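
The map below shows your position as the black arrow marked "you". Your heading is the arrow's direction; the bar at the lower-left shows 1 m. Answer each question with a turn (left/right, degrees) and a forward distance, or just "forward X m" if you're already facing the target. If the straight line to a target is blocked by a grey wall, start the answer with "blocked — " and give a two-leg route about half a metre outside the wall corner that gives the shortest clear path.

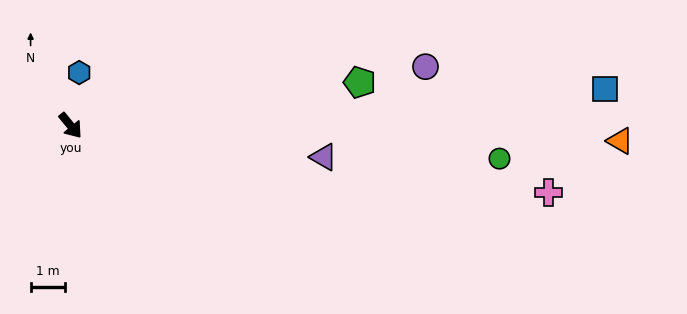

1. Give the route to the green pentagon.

turn left 59°, forward 8.4 m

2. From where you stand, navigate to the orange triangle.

turn left 49°, forward 15.8 m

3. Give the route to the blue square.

turn left 55°, forward 15.4 m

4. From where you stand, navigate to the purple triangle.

turn left 44°, forward 7.4 m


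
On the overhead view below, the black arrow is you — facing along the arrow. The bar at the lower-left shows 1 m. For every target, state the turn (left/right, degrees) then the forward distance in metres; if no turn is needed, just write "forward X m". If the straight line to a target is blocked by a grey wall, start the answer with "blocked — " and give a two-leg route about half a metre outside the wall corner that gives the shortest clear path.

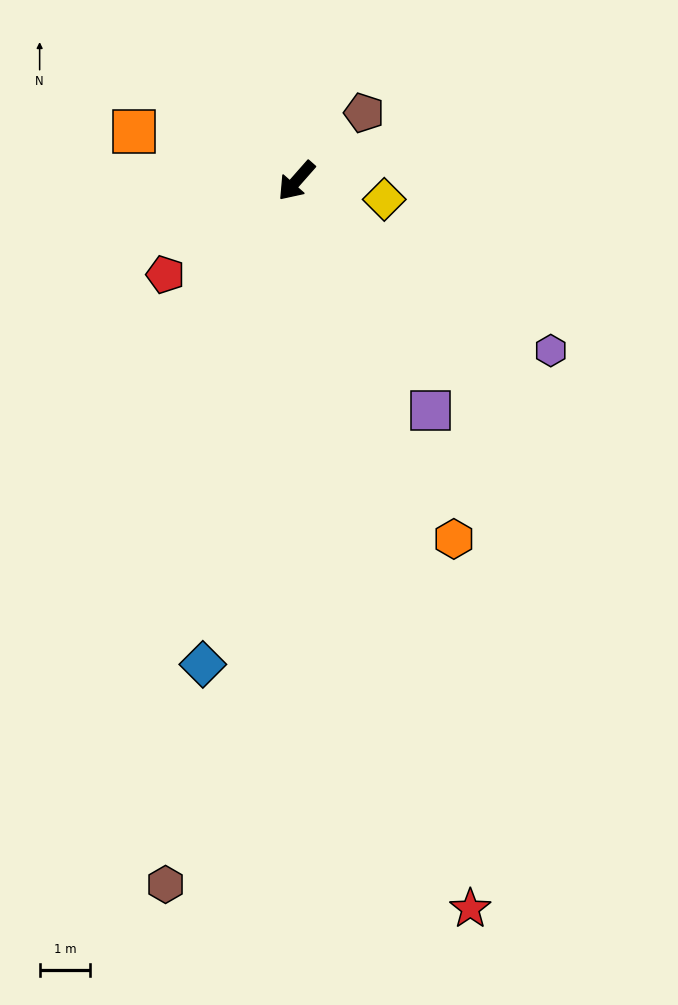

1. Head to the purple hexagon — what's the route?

turn left 98°, forward 6.0 m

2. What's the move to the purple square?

turn left 72°, forward 5.3 m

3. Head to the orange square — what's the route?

turn right 65°, forward 3.4 m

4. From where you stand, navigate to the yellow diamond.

turn left 119°, forward 1.8 m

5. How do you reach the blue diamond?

turn left 30°, forward 9.7 m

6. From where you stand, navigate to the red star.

turn left 55°, forward 14.8 m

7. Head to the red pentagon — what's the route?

turn right 13°, forward 3.2 m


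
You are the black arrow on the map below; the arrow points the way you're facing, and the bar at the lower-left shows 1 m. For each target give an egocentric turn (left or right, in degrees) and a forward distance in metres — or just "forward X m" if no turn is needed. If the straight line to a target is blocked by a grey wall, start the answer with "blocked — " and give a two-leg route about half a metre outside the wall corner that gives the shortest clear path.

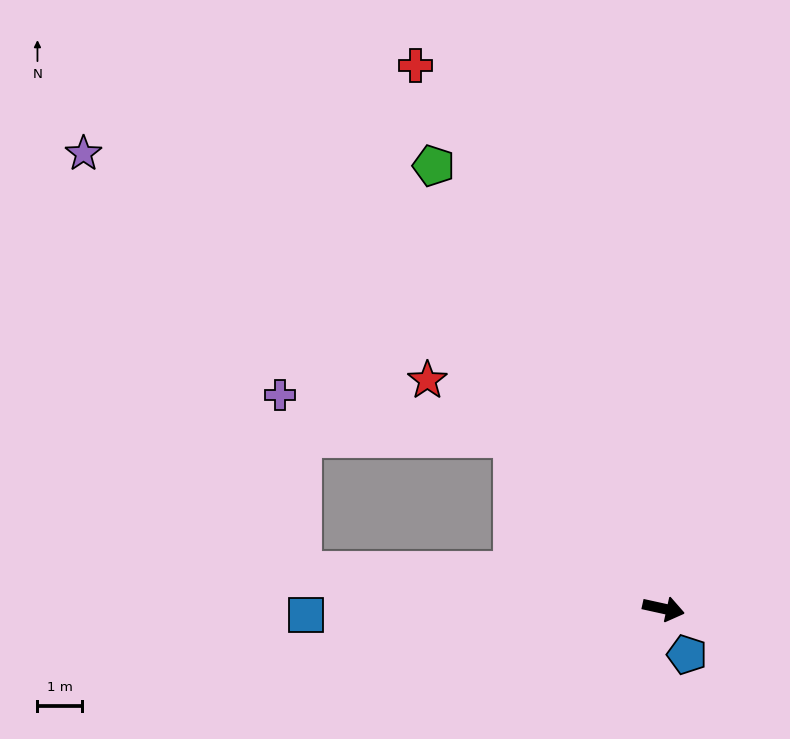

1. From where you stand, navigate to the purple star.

blocked — turn right 174°, forward 8.1 m, then turn right 56°, forward 10.6 m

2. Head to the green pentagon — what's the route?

turn left 130°, forward 11.2 m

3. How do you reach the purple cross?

blocked — turn left 144°, forward 5.1 m, then turn left 38°, forward 5.3 m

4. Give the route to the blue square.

turn right 166°, forward 8.0 m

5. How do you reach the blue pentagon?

turn right 51°, forward 1.2 m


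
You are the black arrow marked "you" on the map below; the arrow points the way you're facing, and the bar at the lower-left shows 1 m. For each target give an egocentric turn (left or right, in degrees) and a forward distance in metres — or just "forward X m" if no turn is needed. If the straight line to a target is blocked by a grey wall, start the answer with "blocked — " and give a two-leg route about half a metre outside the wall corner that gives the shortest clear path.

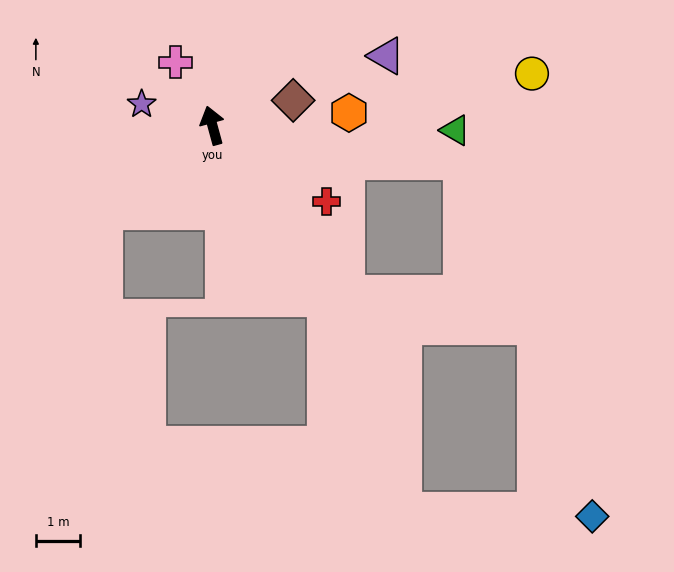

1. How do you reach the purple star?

turn left 58°, forward 1.7 m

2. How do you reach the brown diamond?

turn right 88°, forward 1.9 m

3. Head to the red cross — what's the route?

turn right 139°, forward 3.1 m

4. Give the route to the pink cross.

turn left 15°, forward 1.7 m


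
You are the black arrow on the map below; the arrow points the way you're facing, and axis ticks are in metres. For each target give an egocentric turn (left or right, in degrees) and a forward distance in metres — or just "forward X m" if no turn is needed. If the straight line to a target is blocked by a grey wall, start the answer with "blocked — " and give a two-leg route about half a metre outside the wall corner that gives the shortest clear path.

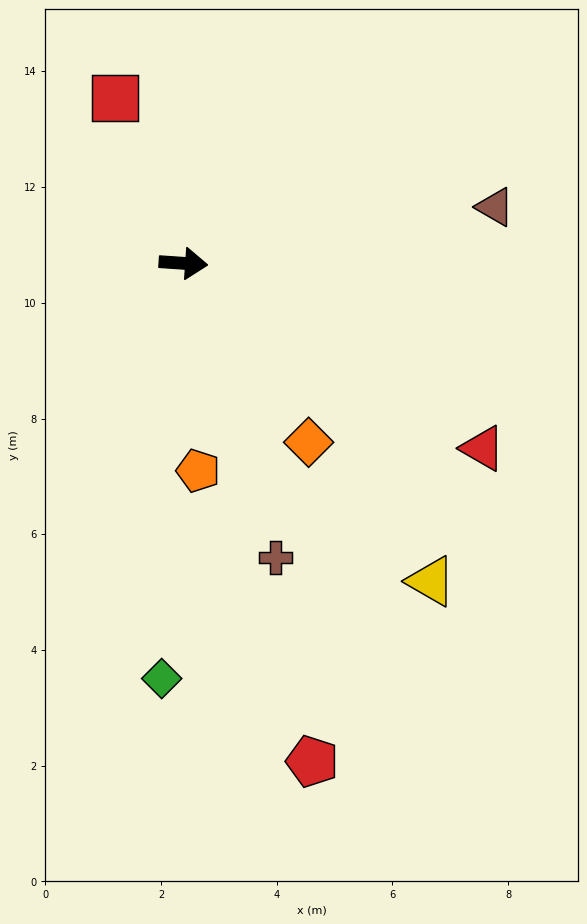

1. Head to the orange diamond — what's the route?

turn right 51°, forward 3.8 m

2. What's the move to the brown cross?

turn right 69°, forward 5.3 m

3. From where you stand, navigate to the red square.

turn left 116°, forward 3.1 m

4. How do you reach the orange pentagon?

turn right 82°, forward 3.6 m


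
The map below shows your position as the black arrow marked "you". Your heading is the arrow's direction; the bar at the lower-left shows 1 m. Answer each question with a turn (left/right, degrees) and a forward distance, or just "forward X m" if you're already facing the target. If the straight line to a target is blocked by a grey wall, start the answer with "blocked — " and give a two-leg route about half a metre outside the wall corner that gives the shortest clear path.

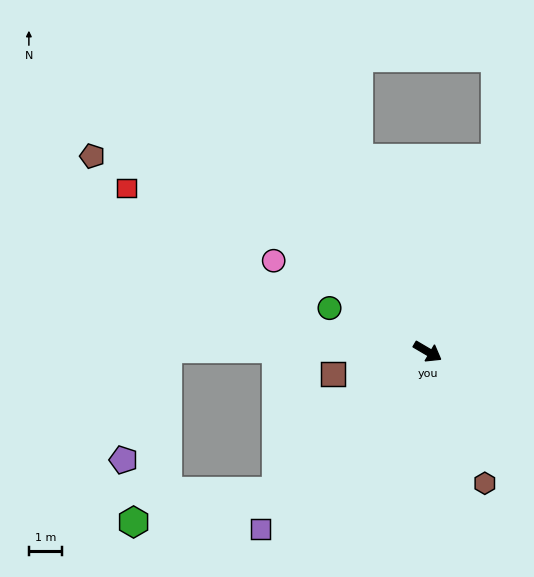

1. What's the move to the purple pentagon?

blocked — turn right 150°, forward 7.8 m, then turn left 69°, forward 3.6 m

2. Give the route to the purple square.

turn right 103°, forward 7.3 m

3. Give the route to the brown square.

turn right 136°, forward 2.9 m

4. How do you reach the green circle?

turn right 173°, forward 3.2 m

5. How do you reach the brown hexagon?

turn right 36°, forward 4.3 m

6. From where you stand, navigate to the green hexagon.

blocked — turn right 107°, forward 6.2 m, then turn right 30°, forward 4.4 m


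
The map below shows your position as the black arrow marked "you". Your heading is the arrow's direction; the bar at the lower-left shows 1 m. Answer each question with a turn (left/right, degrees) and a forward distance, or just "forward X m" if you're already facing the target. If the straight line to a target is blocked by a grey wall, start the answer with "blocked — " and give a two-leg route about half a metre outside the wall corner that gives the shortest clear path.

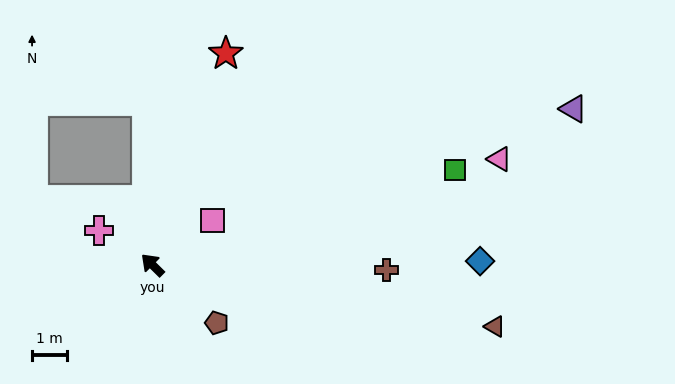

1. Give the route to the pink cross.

turn left 12°, forward 1.8 m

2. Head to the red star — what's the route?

turn right 65°, forward 6.4 m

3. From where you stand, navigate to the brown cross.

turn right 137°, forward 6.7 m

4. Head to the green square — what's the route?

turn right 118°, forward 9.1 m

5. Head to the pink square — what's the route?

turn right 99°, forward 2.1 m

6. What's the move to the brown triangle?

turn right 146°, forward 10.0 m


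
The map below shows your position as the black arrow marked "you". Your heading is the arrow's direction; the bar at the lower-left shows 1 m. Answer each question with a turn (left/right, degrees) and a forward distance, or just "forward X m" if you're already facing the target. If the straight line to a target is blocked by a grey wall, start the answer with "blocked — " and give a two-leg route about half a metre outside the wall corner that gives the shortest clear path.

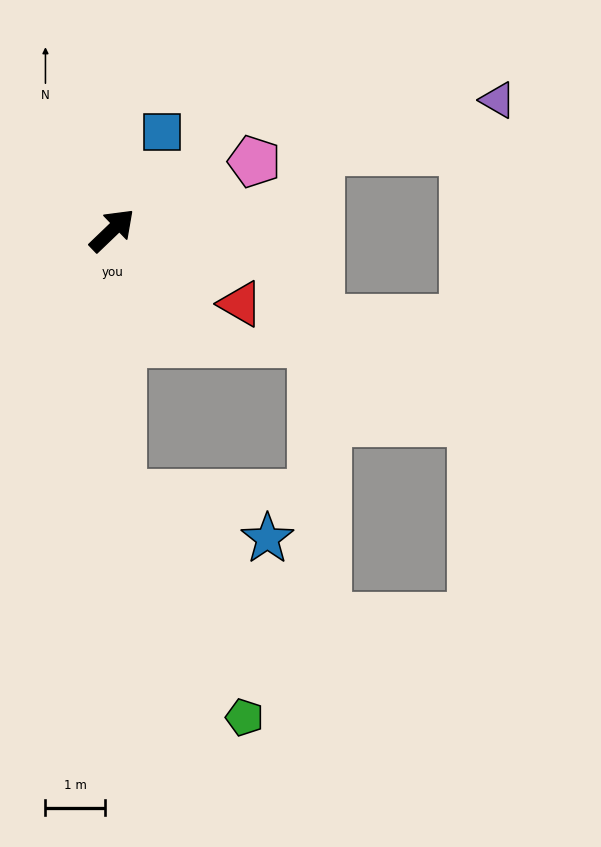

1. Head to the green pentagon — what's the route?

blocked — turn right 132°, forward 4.4 m, then turn left 27°, forward 4.2 m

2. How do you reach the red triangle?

turn right 74°, forward 2.5 m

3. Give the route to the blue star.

blocked — turn right 132°, forward 4.4 m, then turn left 72°, forward 2.6 m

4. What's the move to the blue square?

turn left 19°, forward 1.8 m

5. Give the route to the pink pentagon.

turn right 18°, forward 2.6 m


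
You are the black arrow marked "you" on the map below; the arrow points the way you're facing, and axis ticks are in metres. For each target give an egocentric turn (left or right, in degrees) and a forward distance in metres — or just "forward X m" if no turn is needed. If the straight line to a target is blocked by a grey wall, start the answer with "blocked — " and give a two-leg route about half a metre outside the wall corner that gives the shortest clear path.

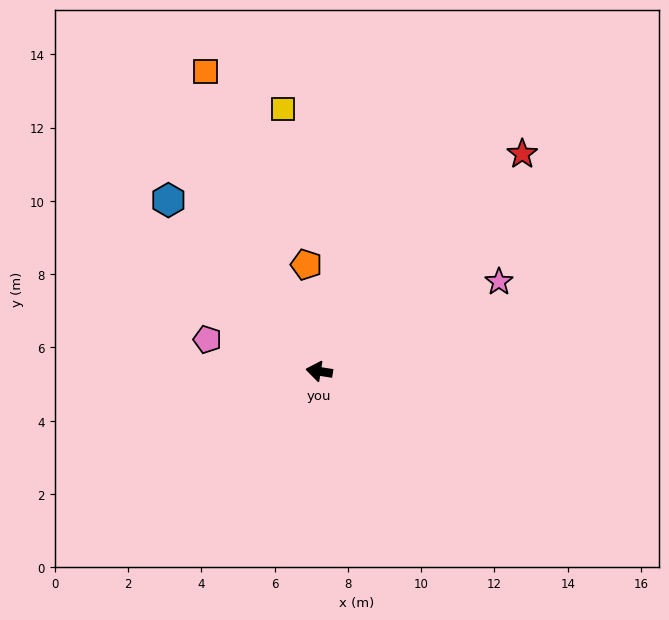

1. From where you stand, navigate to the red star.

turn right 124°, forward 8.1 m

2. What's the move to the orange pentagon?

turn right 74°, forward 2.9 m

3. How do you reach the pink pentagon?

turn right 7°, forward 3.2 m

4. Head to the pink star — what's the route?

turn right 145°, forward 5.5 m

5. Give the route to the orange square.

turn right 60°, forward 8.7 m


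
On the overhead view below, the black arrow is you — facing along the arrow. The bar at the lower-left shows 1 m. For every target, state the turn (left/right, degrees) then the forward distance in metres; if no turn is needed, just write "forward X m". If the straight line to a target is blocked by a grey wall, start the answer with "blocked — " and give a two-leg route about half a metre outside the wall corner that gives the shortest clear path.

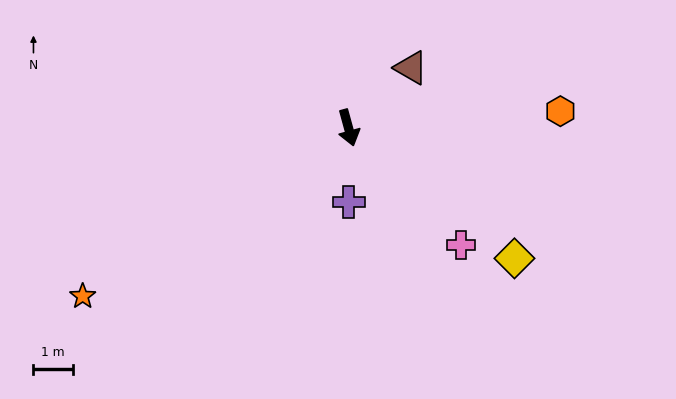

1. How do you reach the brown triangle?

turn left 119°, forward 2.2 m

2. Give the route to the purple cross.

turn right 15°, forward 1.9 m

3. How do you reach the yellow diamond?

turn left 37°, forward 5.4 m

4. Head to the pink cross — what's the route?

turn left 29°, forward 4.1 m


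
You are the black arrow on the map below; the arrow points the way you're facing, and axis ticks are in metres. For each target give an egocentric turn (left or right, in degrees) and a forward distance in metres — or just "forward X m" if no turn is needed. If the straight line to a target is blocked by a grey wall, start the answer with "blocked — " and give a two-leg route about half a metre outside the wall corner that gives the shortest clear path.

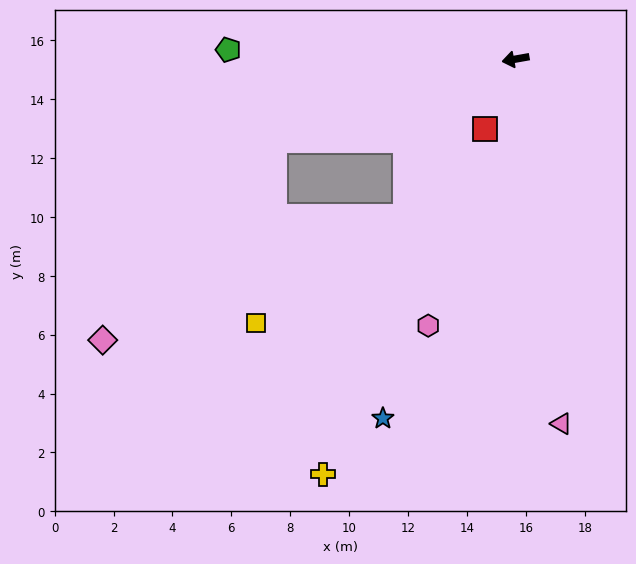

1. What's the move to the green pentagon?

turn right 12°, forward 9.8 m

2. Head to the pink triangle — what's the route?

turn left 87°, forward 12.5 m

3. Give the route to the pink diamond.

blocked — turn left 9°, forward 8.6 m, then turn left 30°, forward 8.9 m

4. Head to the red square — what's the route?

turn left 56°, forward 2.6 m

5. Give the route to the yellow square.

blocked — turn left 9°, forward 8.6 m, then turn left 65°, forward 6.2 m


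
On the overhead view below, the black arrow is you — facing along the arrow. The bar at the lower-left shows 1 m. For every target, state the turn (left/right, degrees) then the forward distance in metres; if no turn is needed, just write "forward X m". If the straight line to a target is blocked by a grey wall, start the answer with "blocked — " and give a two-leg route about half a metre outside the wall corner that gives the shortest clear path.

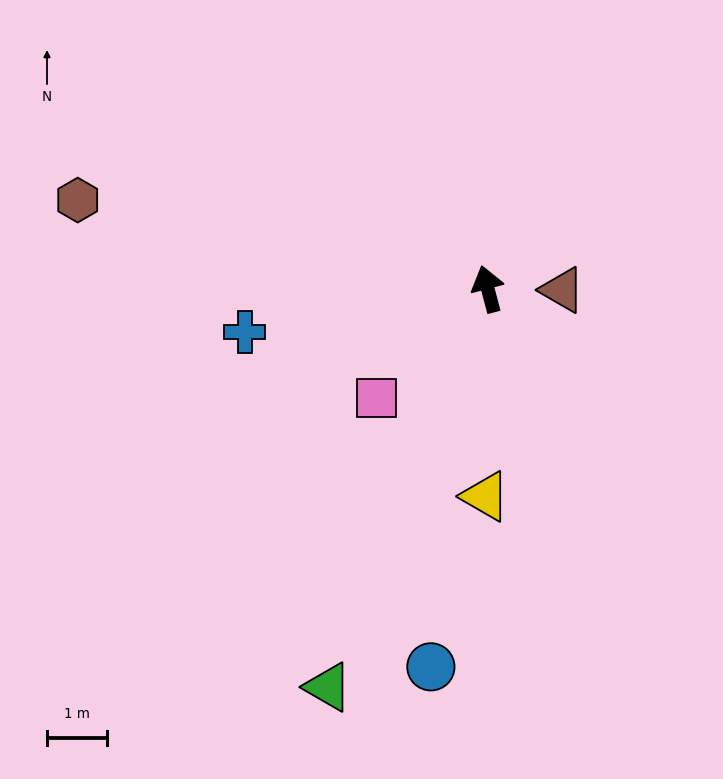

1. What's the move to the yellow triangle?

turn left 165°, forward 3.4 m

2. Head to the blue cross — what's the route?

turn left 85°, forward 4.1 m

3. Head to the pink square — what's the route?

turn left 120°, forward 2.6 m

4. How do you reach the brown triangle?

turn right 106°, forward 1.2 m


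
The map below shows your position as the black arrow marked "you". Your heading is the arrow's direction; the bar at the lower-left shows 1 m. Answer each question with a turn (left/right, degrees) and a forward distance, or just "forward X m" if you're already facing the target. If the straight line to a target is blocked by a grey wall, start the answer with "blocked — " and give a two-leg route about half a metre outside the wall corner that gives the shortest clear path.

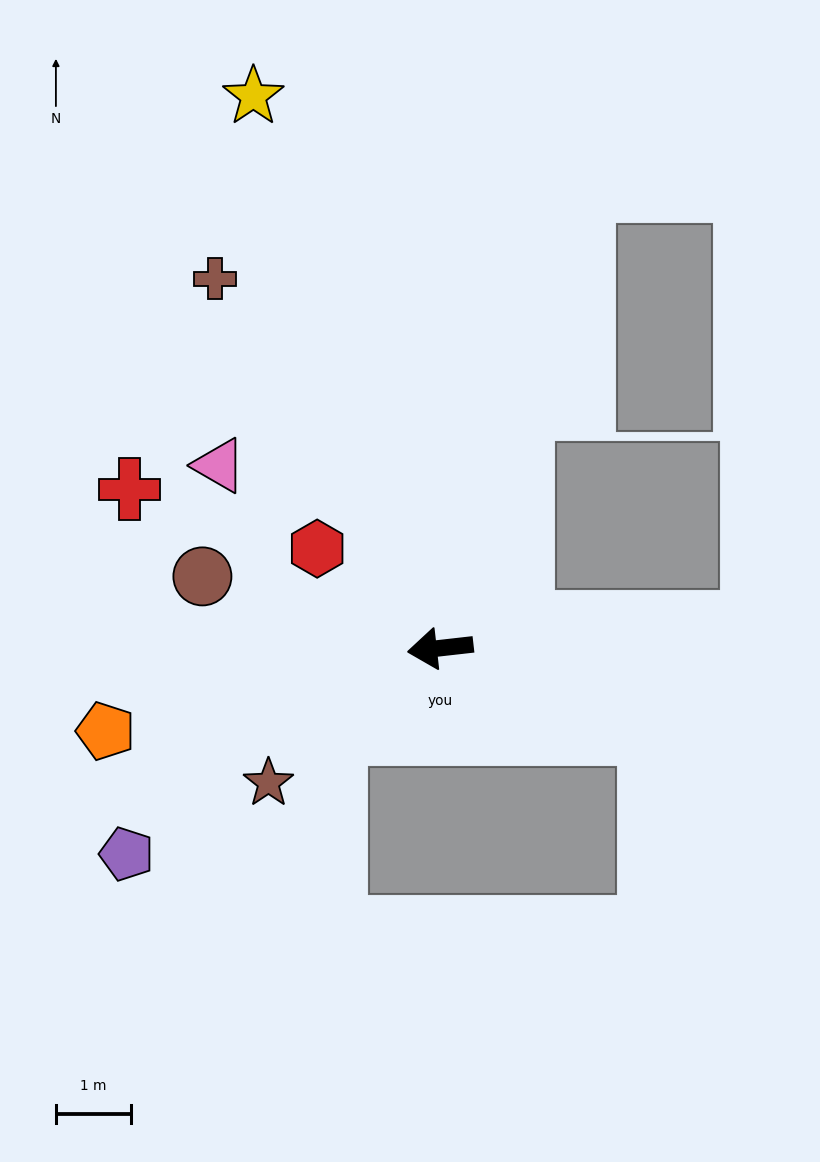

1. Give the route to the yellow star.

turn right 78°, forward 7.8 m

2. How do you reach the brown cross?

turn right 65°, forward 5.8 m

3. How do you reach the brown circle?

turn right 23°, forward 3.3 m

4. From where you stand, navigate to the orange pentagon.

turn left 7°, forward 4.6 m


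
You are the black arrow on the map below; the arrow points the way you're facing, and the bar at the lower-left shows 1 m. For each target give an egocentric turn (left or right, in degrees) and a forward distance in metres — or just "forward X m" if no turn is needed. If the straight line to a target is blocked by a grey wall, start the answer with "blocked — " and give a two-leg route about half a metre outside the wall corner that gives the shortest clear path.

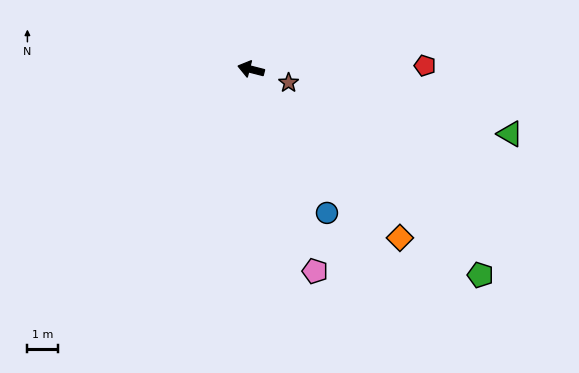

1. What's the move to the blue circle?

turn left 132°, forward 5.3 m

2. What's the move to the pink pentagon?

turn left 122°, forward 6.9 m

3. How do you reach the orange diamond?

turn left 146°, forward 7.3 m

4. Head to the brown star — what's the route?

turn left 175°, forward 1.3 m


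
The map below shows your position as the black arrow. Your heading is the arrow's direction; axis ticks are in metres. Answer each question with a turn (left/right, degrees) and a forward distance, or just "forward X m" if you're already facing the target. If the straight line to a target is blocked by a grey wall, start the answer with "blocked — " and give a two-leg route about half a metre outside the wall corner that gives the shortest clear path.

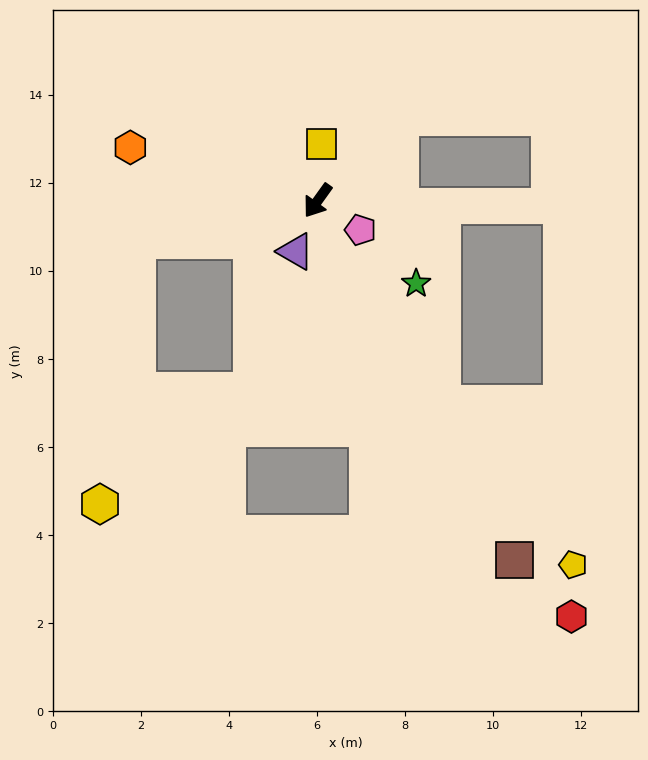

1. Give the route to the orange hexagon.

turn right 70°, forward 4.4 m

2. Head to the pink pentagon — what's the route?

turn left 91°, forward 1.2 m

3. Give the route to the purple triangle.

turn left 12°, forward 1.3 m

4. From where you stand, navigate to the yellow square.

turn right 148°, forward 1.3 m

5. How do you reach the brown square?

turn left 64°, forward 9.3 m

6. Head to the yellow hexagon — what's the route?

blocked — turn right 42°, forward 4.2 m, then turn left 70°, forward 6.1 m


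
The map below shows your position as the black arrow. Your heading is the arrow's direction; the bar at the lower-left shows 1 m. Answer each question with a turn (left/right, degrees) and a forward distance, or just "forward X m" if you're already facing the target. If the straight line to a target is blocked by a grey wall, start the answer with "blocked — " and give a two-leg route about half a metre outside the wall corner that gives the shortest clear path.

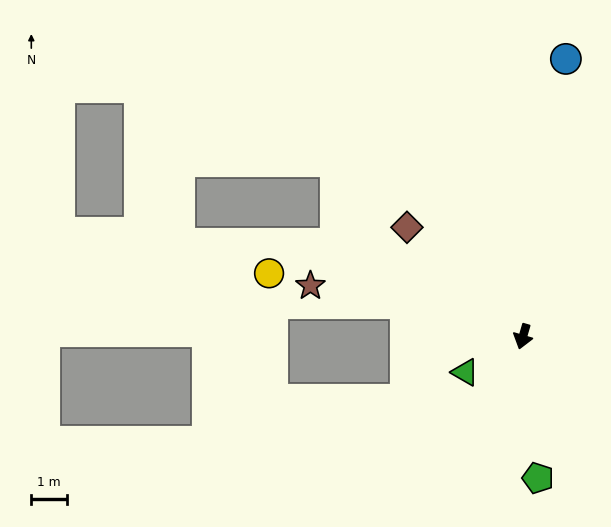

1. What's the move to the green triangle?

turn right 42°, forward 1.9 m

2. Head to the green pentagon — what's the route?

turn left 22°, forward 4.0 m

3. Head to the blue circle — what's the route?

turn right 173°, forward 7.8 m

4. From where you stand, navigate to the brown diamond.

turn right 117°, forward 4.4 m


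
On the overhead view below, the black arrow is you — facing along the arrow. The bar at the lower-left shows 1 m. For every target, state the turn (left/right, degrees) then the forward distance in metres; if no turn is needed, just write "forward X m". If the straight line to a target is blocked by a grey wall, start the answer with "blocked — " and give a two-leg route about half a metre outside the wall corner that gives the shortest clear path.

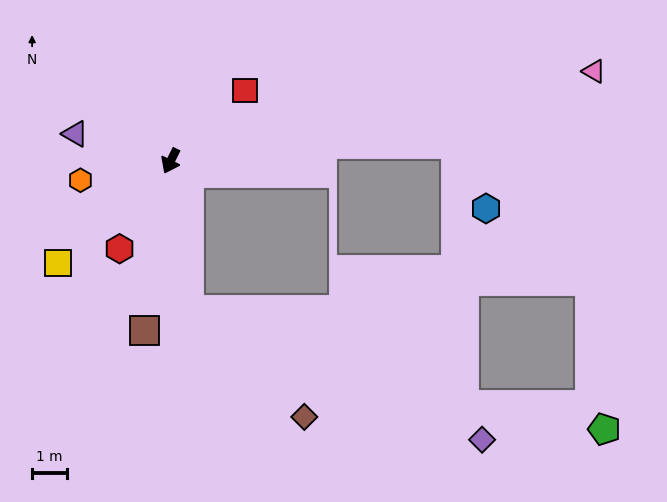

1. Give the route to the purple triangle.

turn right 80°, forward 2.8 m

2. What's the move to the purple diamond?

blocked — turn left 33°, forward 4.3 m, then turn left 59°, forward 9.1 m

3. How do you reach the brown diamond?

blocked — turn left 33°, forward 4.3 m, then turn left 40°, forward 4.5 m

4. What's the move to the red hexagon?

turn right 4°, forward 2.9 m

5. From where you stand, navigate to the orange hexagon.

turn right 52°, forward 2.6 m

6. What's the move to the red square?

turn left 160°, forward 2.9 m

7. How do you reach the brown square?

turn left 17°, forward 4.9 m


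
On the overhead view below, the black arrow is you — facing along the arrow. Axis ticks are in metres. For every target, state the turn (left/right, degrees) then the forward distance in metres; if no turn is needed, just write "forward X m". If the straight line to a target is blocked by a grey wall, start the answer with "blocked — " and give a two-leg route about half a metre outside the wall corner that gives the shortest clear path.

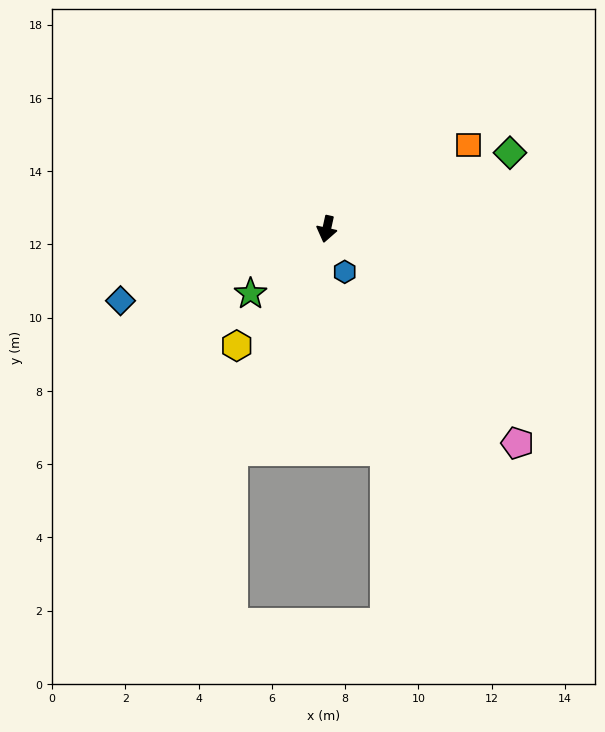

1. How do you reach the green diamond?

turn left 125°, forward 5.4 m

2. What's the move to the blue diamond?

turn right 58°, forward 6.0 m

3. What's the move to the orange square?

turn left 133°, forward 4.5 m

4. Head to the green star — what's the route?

turn right 37°, forward 2.7 m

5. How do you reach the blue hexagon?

turn left 35°, forward 1.3 m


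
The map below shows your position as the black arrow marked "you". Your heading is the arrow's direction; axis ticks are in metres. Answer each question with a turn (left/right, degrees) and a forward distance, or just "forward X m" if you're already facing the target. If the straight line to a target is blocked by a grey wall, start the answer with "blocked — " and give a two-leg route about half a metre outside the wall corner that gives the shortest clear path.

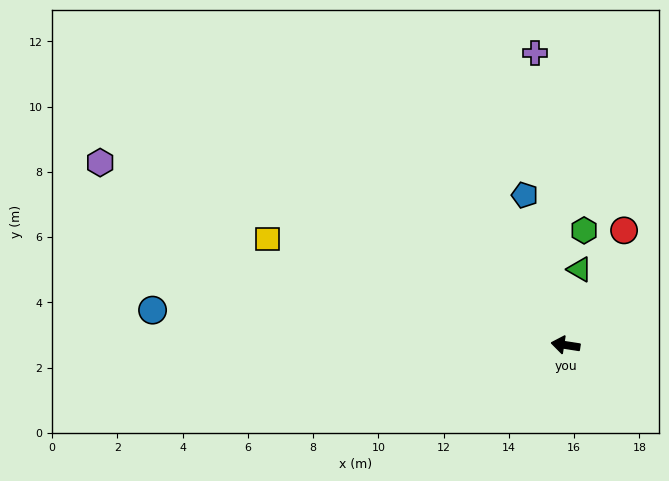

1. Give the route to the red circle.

turn right 108°, forward 3.9 m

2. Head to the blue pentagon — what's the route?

turn right 66°, forward 4.8 m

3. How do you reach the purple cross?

turn right 75°, forward 9.0 m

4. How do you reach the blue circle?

turn left 4°, forward 12.7 m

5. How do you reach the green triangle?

turn right 92°, forward 2.4 m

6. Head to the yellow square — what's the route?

turn right 11°, forward 9.7 m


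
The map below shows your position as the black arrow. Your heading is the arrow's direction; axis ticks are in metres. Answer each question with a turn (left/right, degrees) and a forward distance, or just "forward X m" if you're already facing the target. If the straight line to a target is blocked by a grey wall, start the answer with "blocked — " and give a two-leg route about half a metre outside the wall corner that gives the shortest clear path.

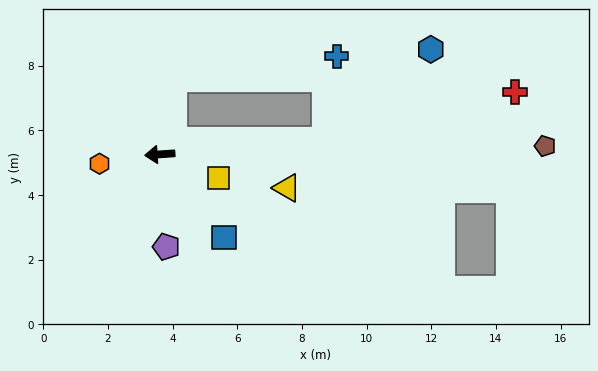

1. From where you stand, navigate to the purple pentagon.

turn left 90°, forward 2.9 m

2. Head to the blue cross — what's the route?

blocked — turn right 104°, forward 2.4 m, then turn right 72°, forward 5.1 m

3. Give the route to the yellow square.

turn left 154°, forward 2.0 m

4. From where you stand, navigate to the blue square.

turn left 124°, forward 3.2 m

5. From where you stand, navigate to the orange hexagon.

turn left 5°, forward 1.9 m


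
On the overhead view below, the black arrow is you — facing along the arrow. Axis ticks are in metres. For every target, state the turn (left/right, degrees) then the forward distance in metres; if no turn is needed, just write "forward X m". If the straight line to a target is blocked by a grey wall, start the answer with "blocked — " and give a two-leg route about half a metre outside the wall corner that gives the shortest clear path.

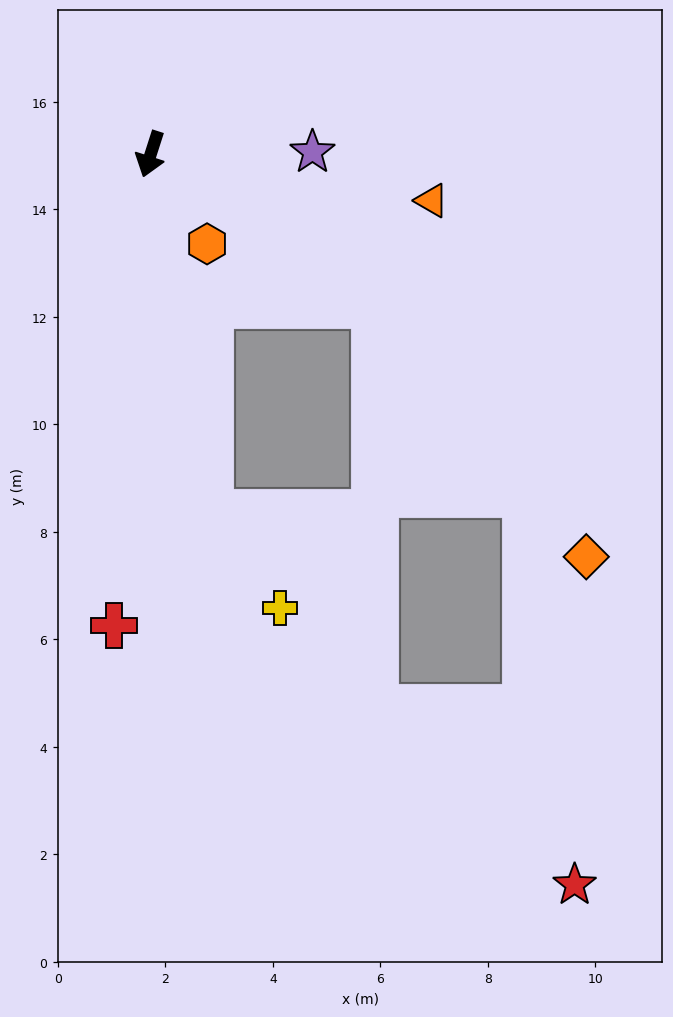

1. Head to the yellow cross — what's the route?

blocked — turn left 27°, forward 6.8 m, then turn left 27°, forward 2.2 m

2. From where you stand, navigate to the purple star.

turn left 109°, forward 3.0 m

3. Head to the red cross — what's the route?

turn left 13°, forward 8.8 m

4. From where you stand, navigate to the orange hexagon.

turn left 50°, forward 2.0 m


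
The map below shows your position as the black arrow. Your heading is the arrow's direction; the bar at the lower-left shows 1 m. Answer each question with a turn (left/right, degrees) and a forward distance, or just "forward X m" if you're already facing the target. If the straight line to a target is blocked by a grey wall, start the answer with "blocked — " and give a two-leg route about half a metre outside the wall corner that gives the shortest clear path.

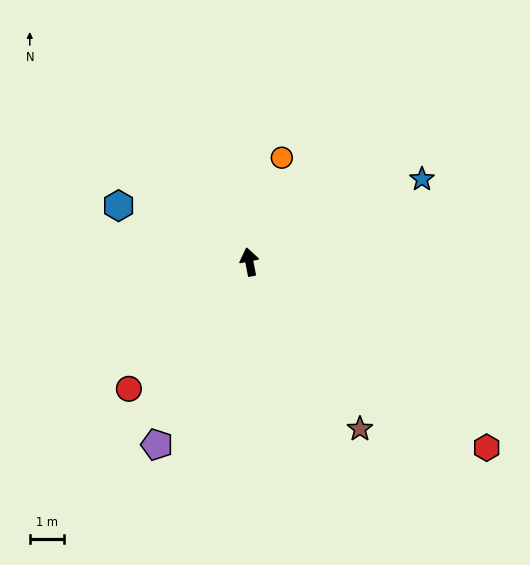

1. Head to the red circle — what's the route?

turn left 125°, forward 5.1 m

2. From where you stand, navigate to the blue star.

turn right 75°, forward 5.6 m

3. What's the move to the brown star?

turn right 158°, forward 5.8 m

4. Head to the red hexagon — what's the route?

turn right 139°, forward 8.8 m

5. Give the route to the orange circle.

turn right 28°, forward 3.2 m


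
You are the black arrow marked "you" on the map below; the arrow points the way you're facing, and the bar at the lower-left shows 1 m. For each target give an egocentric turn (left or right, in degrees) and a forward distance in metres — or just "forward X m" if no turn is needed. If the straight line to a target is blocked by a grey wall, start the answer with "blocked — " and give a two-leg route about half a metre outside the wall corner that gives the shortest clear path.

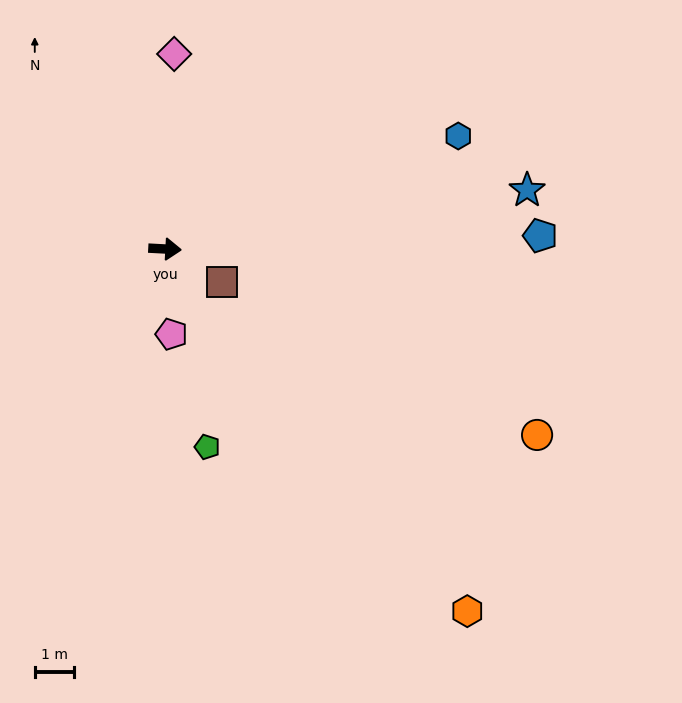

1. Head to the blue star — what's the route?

turn left 12°, forward 9.3 m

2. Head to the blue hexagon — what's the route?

turn left 24°, forward 8.0 m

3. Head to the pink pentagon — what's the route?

turn right 83°, forward 2.2 m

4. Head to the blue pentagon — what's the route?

turn left 5°, forward 9.5 m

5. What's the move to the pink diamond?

turn left 90°, forward 5.0 m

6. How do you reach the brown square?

turn right 27°, forward 1.7 m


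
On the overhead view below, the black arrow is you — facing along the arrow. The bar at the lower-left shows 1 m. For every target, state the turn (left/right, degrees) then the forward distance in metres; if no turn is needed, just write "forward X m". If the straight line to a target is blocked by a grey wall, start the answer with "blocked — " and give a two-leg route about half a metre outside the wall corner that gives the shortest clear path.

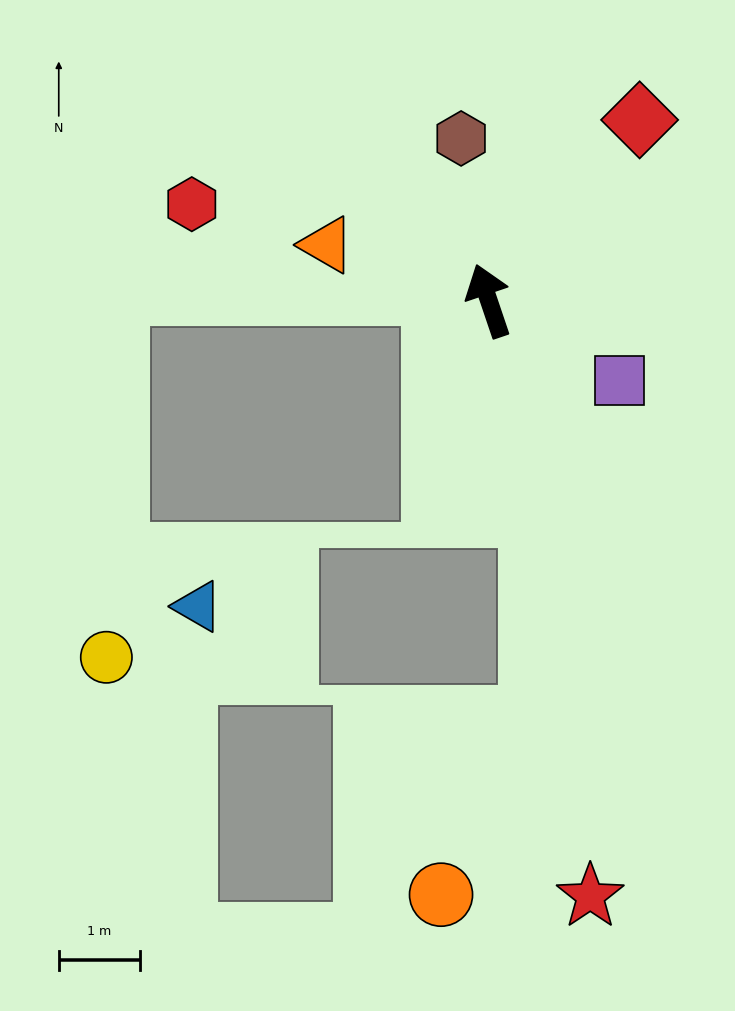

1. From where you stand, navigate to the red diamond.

turn right 59°, forward 2.9 m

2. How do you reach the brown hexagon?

turn right 9°, forward 2.0 m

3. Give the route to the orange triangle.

turn left 52°, forward 2.1 m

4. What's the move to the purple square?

turn right 140°, forward 1.9 m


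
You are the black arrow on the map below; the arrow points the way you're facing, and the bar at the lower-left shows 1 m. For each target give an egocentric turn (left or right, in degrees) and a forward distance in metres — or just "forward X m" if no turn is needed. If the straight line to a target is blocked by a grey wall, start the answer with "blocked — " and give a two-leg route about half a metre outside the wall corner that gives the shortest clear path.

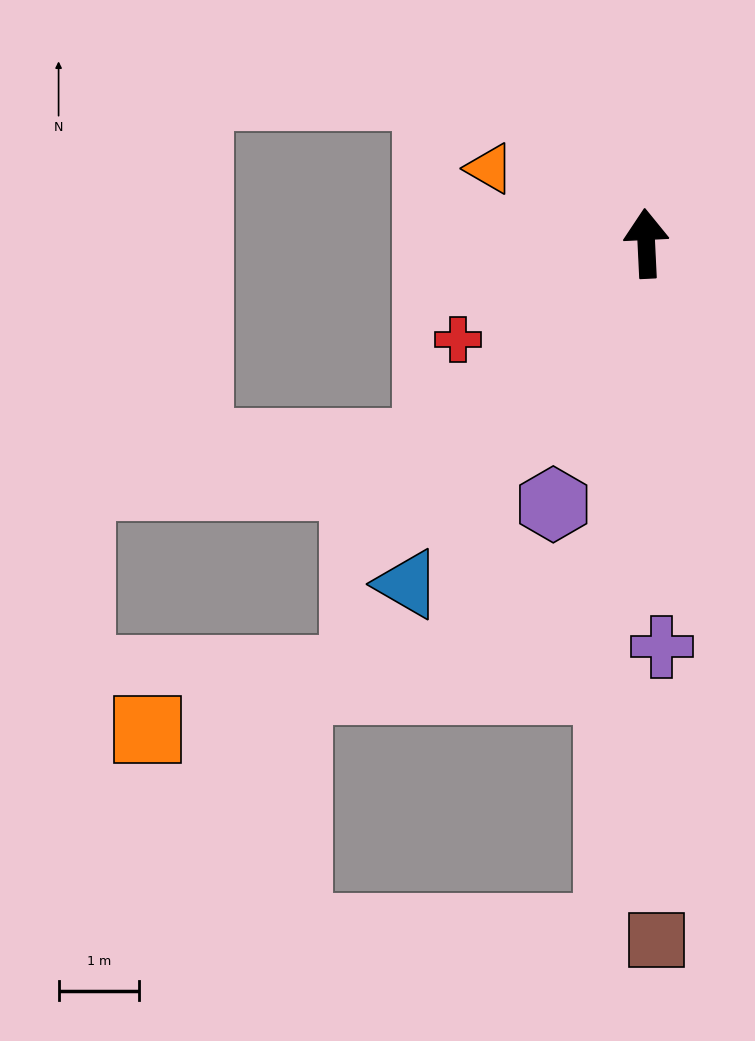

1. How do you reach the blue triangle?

turn left 142°, forward 5.1 m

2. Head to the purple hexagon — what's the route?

turn left 158°, forward 3.4 m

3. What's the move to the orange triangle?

turn left 62°, forward 2.1 m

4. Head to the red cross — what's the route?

turn left 114°, forward 2.6 m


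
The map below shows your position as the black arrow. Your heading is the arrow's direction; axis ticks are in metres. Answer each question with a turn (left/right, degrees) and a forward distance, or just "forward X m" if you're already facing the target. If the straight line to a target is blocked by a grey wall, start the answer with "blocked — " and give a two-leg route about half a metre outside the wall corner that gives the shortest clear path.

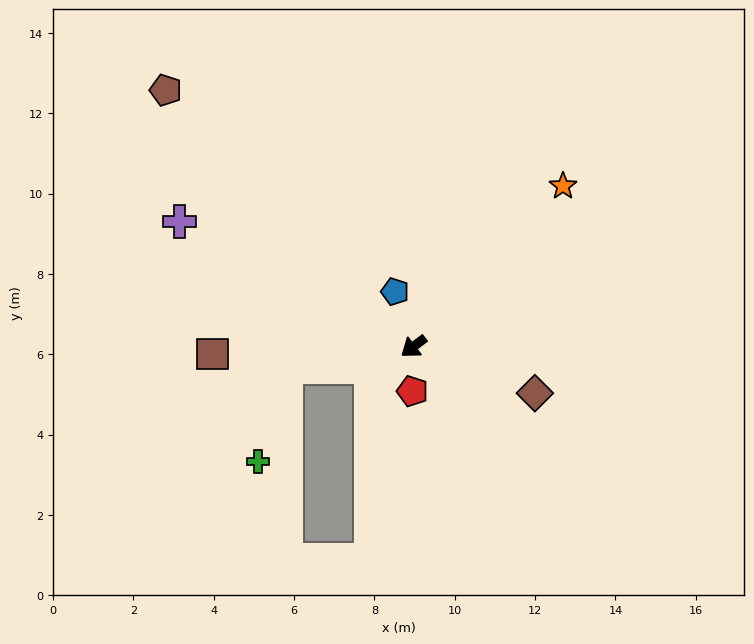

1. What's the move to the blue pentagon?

turn right 109°, forward 1.4 m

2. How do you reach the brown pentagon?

turn right 83°, forward 8.9 m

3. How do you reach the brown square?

turn right 35°, forward 5.0 m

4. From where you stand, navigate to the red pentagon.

turn left 51°, forward 1.1 m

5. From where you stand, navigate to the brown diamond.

turn left 122°, forward 3.2 m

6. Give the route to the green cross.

blocked — turn right 28°, forward 3.2 m, then turn left 64°, forward 2.5 m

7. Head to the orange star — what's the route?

turn right 170°, forward 5.5 m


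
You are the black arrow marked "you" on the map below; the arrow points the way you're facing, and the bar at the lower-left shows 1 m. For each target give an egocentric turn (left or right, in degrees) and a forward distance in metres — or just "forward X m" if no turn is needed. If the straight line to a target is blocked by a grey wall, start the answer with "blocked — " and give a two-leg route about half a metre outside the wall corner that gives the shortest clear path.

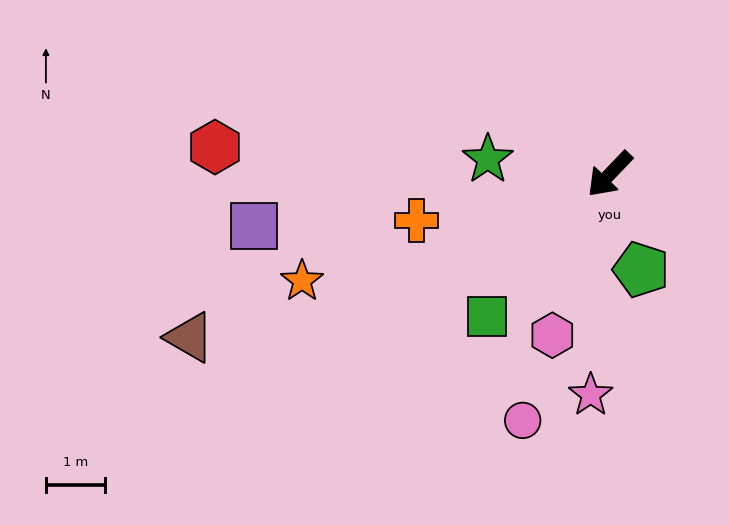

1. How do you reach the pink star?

turn left 39°, forward 3.7 m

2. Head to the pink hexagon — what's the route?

turn left 24°, forward 2.9 m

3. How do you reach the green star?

turn right 53°, forward 2.1 m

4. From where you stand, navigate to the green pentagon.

turn left 62°, forward 1.7 m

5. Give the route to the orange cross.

turn right 33°, forward 3.4 m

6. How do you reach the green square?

turn left 3°, forward 3.2 m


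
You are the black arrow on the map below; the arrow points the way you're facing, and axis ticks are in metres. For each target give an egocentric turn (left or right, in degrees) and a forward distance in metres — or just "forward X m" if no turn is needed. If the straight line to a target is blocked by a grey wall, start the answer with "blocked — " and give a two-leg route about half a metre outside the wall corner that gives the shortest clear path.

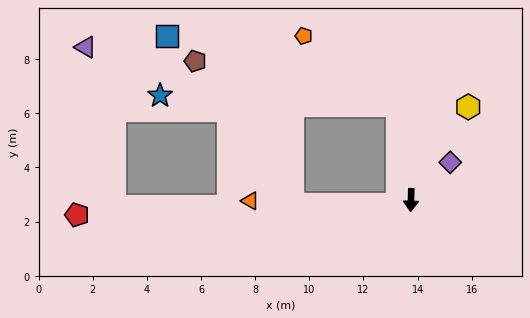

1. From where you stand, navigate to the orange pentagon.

blocked — turn right 170°, forward 3.5 m, then turn left 45°, forward 4.3 m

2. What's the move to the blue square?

blocked — turn right 170°, forward 3.5 m, then turn left 65°, forward 8.9 m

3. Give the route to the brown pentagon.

blocked — turn right 170°, forward 3.5 m, then turn left 69°, forward 7.6 m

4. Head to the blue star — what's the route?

blocked — turn right 170°, forward 3.5 m, then turn left 79°, forward 8.8 m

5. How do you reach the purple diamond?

turn left 135°, forward 2.0 m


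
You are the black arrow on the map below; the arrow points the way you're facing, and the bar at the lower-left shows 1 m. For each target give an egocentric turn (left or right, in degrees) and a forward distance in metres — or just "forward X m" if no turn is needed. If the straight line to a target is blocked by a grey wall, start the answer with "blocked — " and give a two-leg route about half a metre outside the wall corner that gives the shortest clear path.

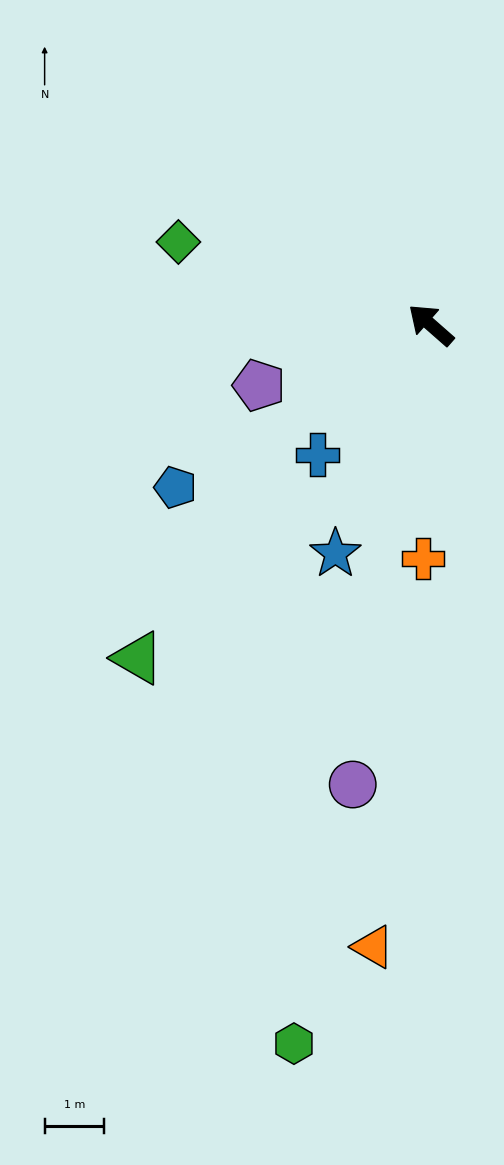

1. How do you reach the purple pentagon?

turn left 61°, forward 3.1 m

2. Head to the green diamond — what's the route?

turn left 23°, forward 4.5 m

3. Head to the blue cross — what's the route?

turn left 90°, forward 2.9 m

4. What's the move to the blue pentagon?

turn left 74°, forward 5.1 m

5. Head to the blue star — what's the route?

turn left 109°, forward 4.2 m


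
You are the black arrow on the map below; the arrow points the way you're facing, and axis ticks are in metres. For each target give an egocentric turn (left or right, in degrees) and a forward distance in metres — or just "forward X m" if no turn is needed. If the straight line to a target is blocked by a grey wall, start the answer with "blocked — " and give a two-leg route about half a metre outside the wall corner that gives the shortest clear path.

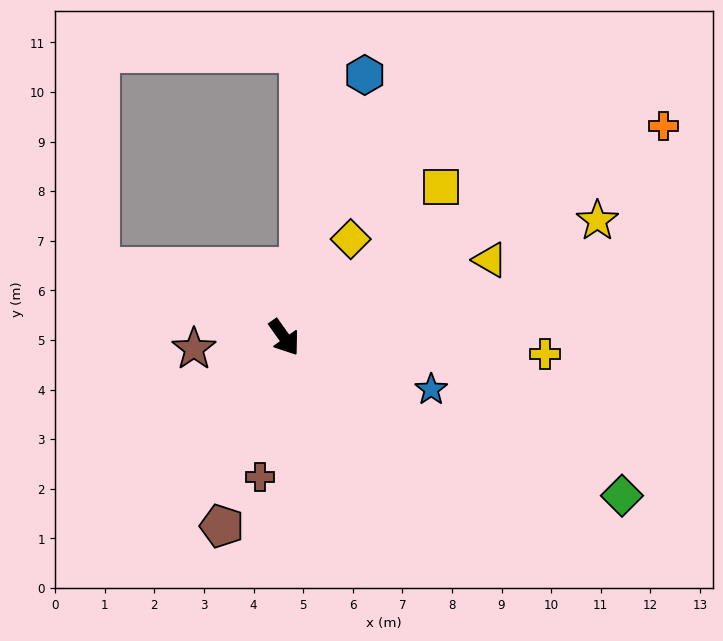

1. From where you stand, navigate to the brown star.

turn right 118°, forward 1.8 m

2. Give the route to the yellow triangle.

turn left 75°, forward 4.4 m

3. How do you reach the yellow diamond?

turn left 111°, forward 2.4 m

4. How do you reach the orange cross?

turn left 84°, forward 8.8 m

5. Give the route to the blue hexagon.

turn left 128°, forward 5.5 m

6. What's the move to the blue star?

turn left 35°, forward 3.1 m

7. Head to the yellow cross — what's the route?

turn left 51°, forward 5.3 m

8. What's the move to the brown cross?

turn right 45°, forward 2.9 m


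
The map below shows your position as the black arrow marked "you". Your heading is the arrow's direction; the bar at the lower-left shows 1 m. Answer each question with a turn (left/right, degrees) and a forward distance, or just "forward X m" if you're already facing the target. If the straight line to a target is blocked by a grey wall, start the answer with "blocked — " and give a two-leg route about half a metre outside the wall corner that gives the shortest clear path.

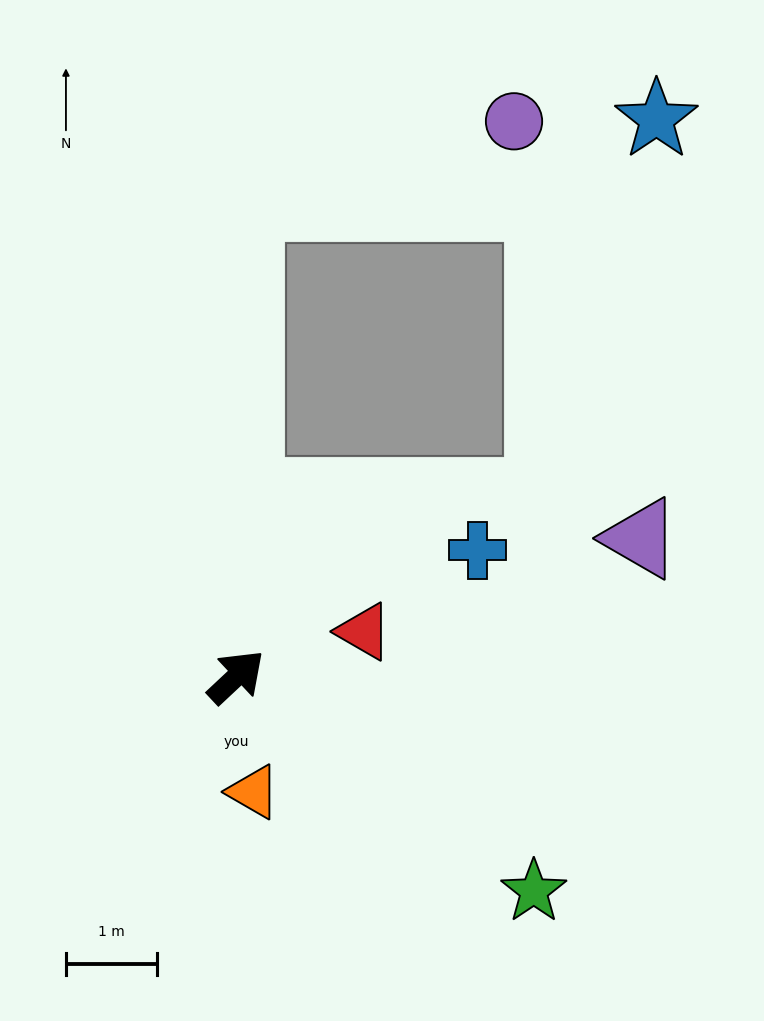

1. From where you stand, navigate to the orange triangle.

turn right 125°, forward 1.3 m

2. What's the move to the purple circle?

blocked — turn left 46°, forward 5.2 m, then turn right 72°, forward 3.1 m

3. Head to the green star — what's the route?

turn right 79°, forward 4.0 m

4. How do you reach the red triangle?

turn right 24°, forward 1.5 m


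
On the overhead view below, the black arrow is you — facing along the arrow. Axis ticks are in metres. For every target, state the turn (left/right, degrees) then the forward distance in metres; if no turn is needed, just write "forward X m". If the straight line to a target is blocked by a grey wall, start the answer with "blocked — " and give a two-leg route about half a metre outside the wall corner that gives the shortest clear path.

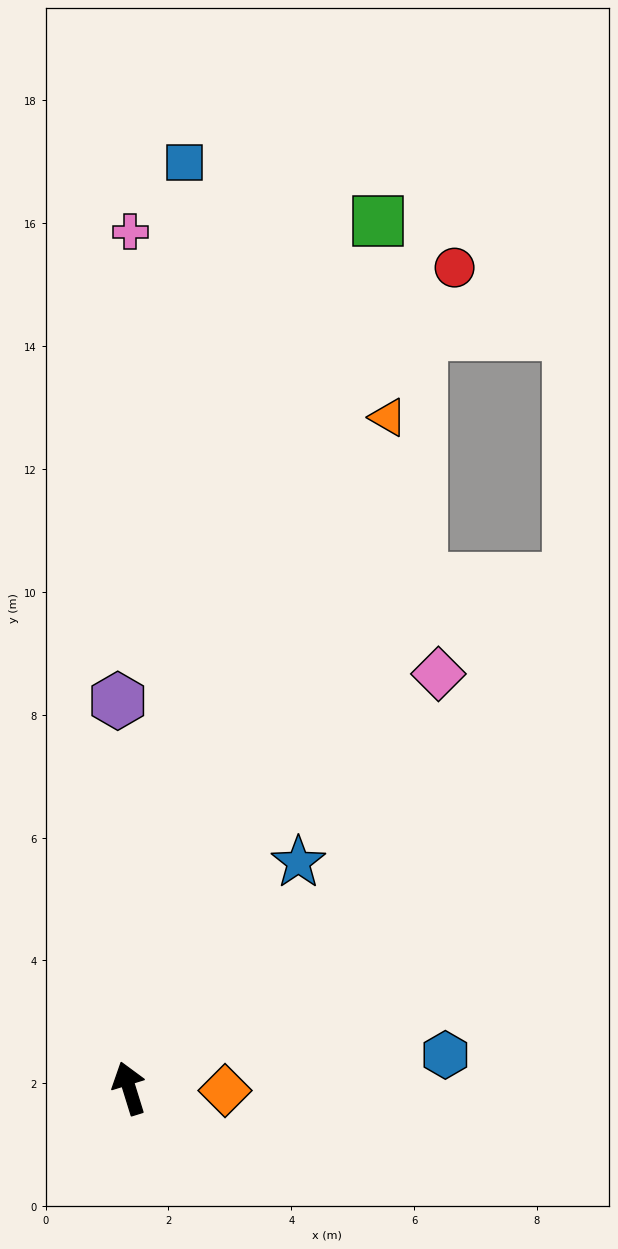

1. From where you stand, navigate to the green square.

turn right 33°, forward 14.7 m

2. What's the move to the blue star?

turn right 54°, forward 4.6 m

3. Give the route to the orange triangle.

turn right 38°, forward 11.7 m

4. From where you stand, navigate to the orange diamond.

turn right 109°, forward 1.6 m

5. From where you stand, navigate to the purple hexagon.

turn right 16°, forward 6.3 m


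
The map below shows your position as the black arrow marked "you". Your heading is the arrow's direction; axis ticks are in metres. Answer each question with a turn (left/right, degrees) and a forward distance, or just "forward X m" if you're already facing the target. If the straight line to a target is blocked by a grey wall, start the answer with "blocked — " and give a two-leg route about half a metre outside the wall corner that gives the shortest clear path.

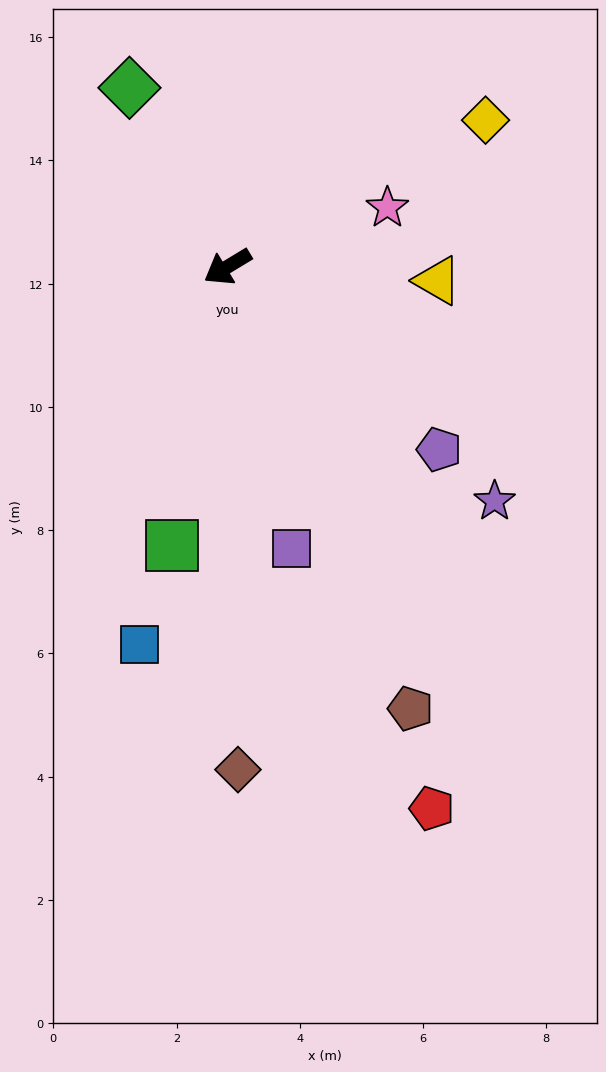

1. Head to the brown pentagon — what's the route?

turn left 81°, forward 7.8 m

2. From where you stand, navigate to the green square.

turn left 48°, forward 4.6 m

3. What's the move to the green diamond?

turn right 92°, forward 3.3 m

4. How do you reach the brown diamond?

turn left 60°, forward 8.2 m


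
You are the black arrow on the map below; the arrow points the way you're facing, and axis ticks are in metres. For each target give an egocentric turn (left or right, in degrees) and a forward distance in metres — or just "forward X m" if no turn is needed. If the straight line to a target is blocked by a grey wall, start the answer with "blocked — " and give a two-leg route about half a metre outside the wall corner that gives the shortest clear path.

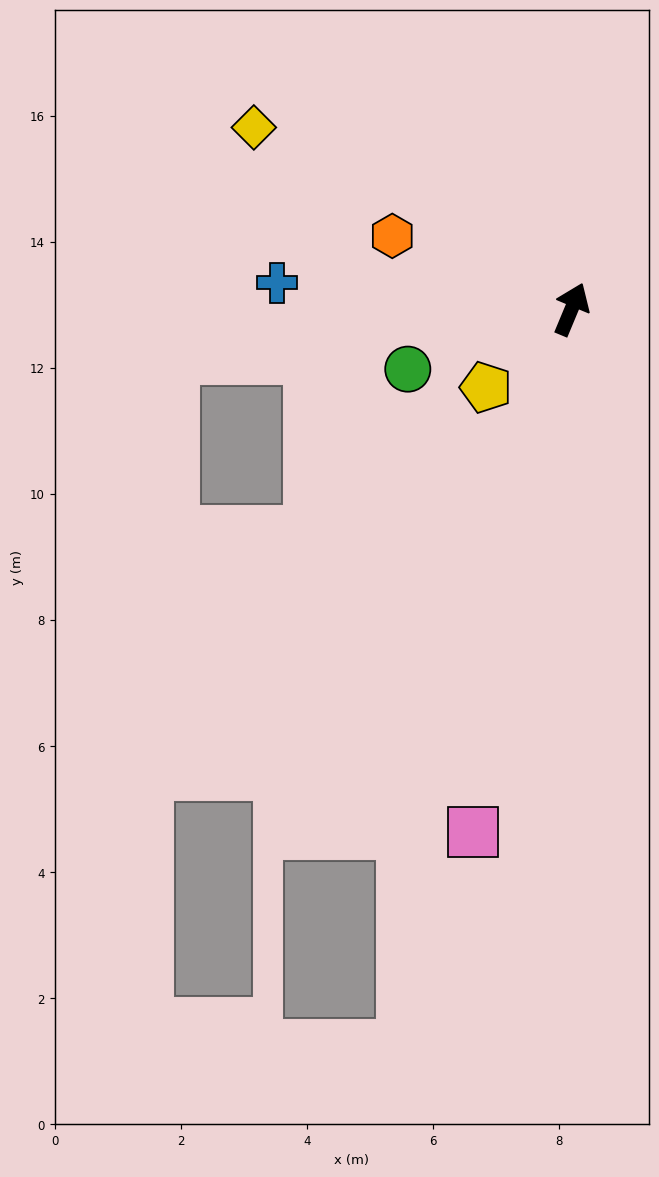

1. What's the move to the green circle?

turn left 133°, forward 2.8 m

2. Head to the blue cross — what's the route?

turn left 108°, forward 4.7 m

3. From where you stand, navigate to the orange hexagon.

turn left 90°, forward 3.1 m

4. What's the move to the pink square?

turn right 168°, forward 8.4 m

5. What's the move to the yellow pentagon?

turn left 155°, forward 1.8 m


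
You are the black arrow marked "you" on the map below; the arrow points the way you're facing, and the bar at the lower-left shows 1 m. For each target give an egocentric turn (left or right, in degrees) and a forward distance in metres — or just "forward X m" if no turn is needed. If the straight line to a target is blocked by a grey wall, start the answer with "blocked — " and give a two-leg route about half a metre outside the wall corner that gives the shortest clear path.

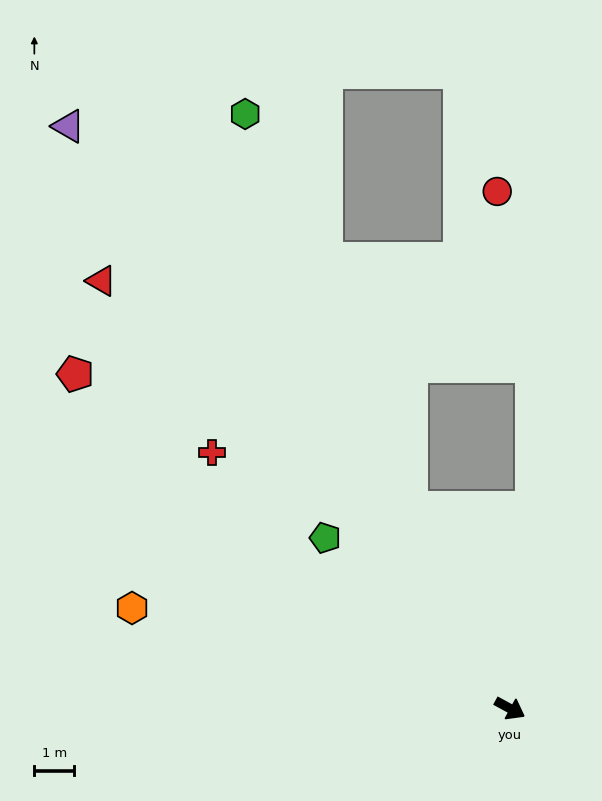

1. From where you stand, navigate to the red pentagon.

turn left 171°, forward 13.7 m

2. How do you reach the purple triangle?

turn left 156°, forward 18.3 m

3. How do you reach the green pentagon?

turn left 166°, forward 6.3 m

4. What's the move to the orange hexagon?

turn right 166°, forward 9.8 m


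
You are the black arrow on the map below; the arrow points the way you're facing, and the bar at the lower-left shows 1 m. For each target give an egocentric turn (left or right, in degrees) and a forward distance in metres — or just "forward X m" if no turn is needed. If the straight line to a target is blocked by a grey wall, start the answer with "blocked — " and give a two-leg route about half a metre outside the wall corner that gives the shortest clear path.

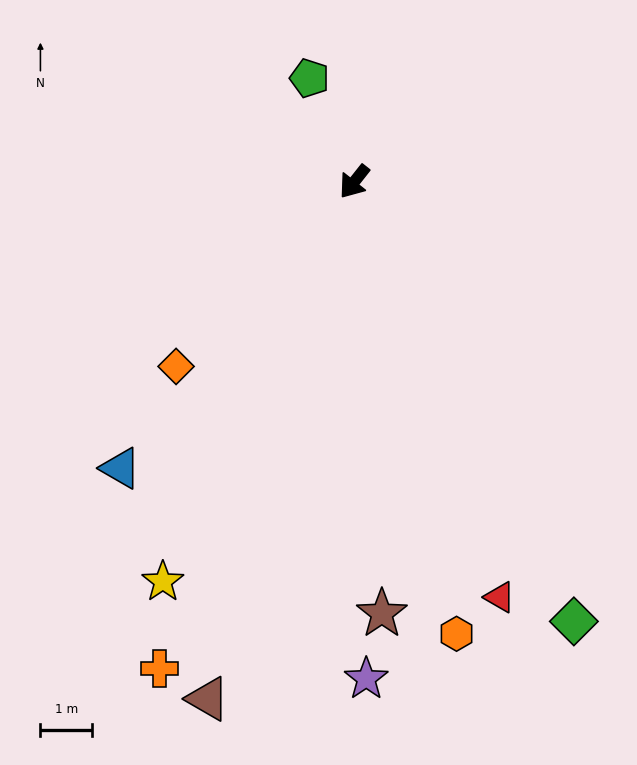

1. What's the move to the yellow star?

turn left 13°, forward 8.6 m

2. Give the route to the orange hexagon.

turn left 51°, forward 9.0 m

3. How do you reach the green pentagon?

turn right 118°, forward 2.2 m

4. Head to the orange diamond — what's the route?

turn right 6°, forward 5.0 m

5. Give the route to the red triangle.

turn left 58°, forward 8.6 m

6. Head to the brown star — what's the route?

turn left 42°, forward 8.4 m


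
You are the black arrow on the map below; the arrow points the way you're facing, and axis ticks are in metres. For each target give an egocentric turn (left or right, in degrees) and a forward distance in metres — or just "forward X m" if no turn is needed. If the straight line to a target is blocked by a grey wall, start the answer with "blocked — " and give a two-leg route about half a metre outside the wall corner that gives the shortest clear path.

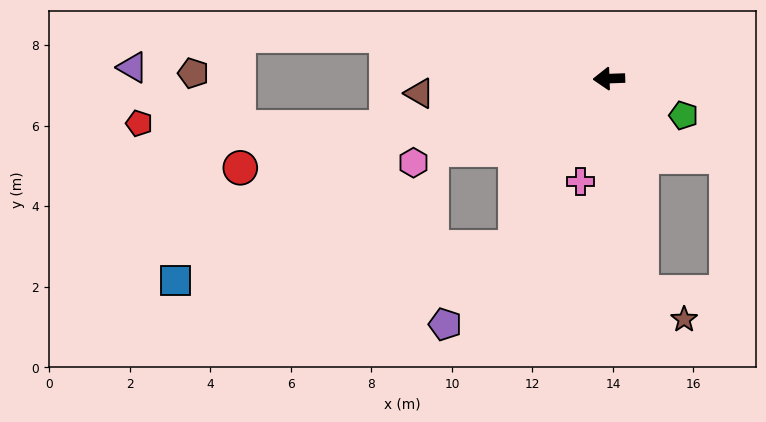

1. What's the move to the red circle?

turn left 12°, forward 9.4 m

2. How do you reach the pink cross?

turn left 73°, forward 2.7 m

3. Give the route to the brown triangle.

turn left 2°, forward 4.7 m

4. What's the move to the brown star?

blocked — turn left 97°, forward 5.4 m, then turn left 48°, forward 1.3 m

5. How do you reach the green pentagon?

turn left 152°, forward 2.1 m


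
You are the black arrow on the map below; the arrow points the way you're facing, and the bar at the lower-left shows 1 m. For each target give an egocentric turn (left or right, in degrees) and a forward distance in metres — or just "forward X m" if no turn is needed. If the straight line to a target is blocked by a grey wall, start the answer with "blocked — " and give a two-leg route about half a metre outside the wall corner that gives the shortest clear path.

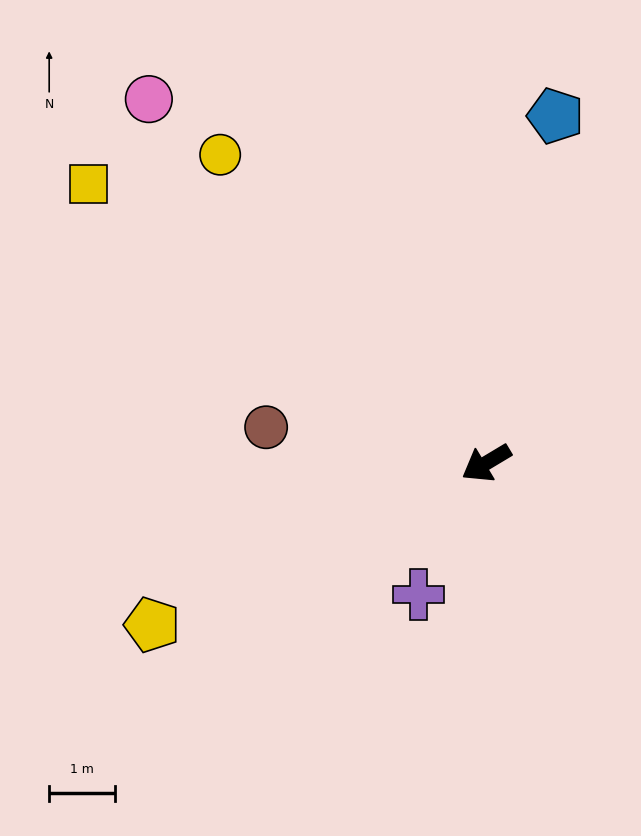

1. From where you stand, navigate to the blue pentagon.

turn right 132°, forward 5.4 m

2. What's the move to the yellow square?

turn right 66°, forward 7.4 m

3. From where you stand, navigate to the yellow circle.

turn right 80°, forward 6.2 m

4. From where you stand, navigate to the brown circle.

turn right 40°, forward 3.4 m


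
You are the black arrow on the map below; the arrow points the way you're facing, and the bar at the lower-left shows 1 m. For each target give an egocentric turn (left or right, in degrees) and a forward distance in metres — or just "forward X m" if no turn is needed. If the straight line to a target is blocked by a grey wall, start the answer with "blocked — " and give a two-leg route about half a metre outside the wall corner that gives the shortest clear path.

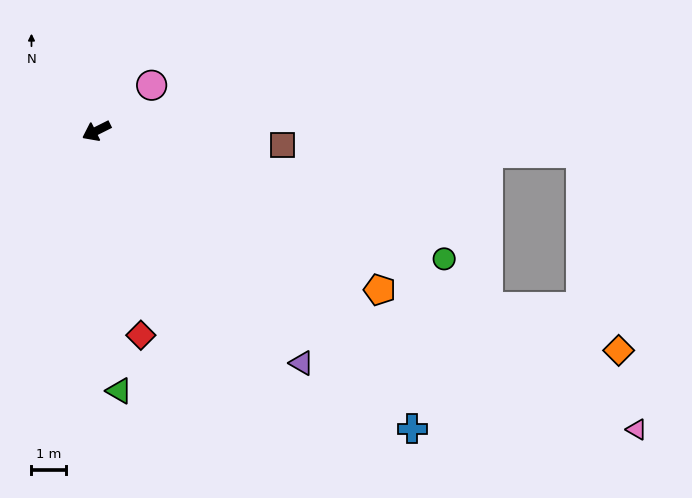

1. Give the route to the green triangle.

turn left 68°, forward 7.5 m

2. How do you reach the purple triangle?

turn left 105°, forward 8.9 m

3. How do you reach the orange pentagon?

turn left 124°, forward 9.3 m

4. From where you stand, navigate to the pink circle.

turn right 167°, forward 2.1 m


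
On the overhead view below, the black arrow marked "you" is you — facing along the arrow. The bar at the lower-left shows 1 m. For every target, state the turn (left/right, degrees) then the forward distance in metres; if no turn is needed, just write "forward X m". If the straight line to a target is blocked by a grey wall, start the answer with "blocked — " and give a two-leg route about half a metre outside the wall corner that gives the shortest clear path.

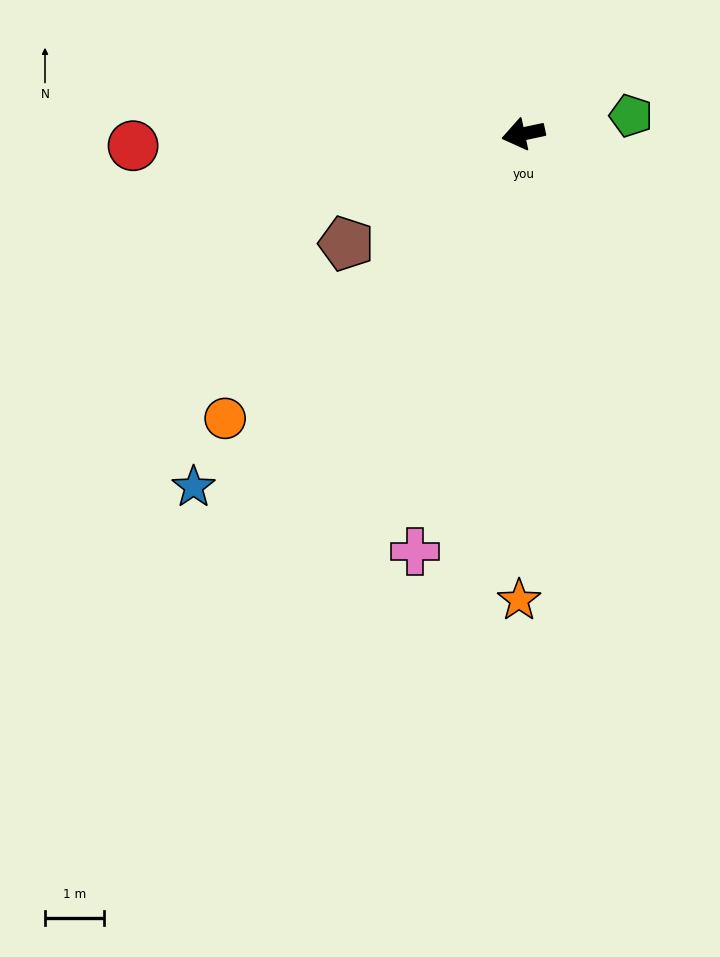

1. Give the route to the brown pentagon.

turn left 20°, forward 3.5 m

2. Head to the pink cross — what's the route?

turn left 63°, forward 7.3 m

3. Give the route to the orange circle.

turn left 32°, forward 7.0 m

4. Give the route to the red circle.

turn right 10°, forward 6.6 m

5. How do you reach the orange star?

turn left 77°, forward 7.9 m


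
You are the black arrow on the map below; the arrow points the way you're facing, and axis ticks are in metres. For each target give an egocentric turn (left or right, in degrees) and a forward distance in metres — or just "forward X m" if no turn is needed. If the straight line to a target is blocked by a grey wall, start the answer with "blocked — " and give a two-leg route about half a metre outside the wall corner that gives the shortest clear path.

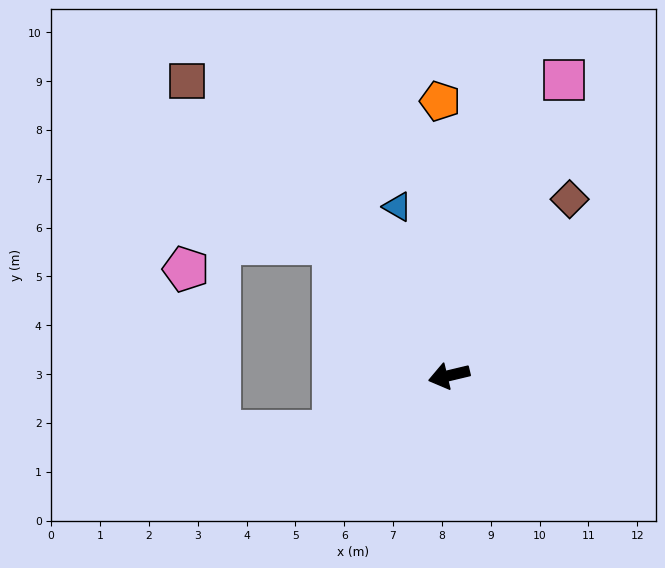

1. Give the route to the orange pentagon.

turn right 102°, forward 5.6 m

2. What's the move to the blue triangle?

turn right 86°, forward 3.6 m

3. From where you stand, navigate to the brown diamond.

turn right 138°, forward 4.4 m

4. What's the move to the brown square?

turn right 62°, forward 8.1 m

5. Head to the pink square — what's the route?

turn right 125°, forward 6.5 m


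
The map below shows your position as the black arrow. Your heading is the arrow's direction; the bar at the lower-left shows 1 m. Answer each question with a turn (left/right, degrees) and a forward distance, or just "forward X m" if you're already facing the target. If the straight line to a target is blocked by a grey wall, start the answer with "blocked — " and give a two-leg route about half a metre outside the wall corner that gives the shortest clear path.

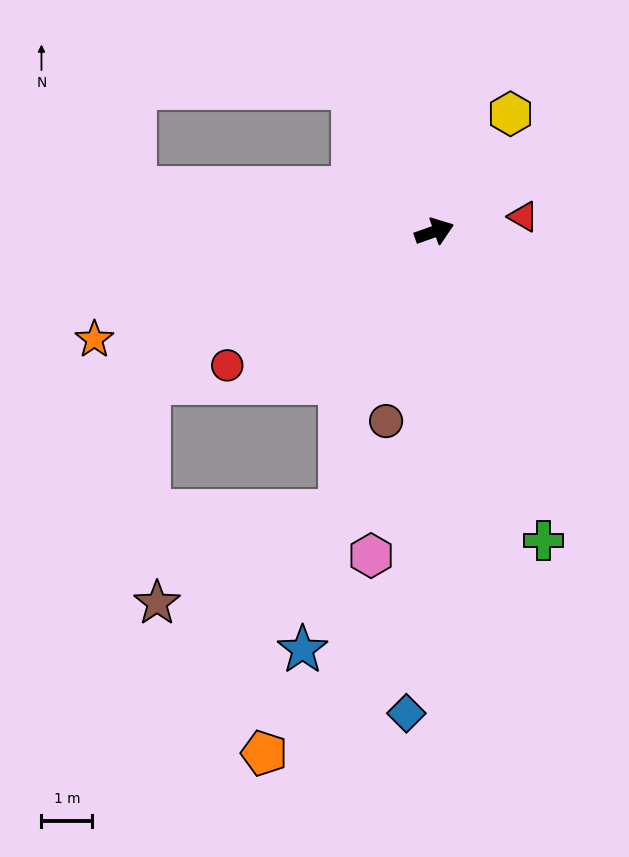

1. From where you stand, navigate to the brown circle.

turn right 124°, forward 3.8 m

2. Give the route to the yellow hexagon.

turn left 38°, forward 2.8 m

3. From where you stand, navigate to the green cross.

turn right 90°, forward 6.4 m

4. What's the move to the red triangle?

turn right 10°, forward 1.8 m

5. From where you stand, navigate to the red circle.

turn right 167°, forward 4.8 m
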